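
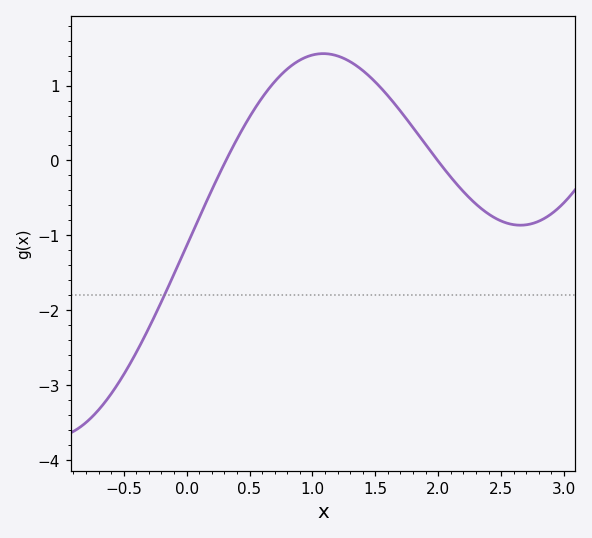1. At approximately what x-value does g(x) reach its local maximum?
1.09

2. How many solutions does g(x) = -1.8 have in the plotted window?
1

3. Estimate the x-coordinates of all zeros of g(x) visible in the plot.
0.313, 2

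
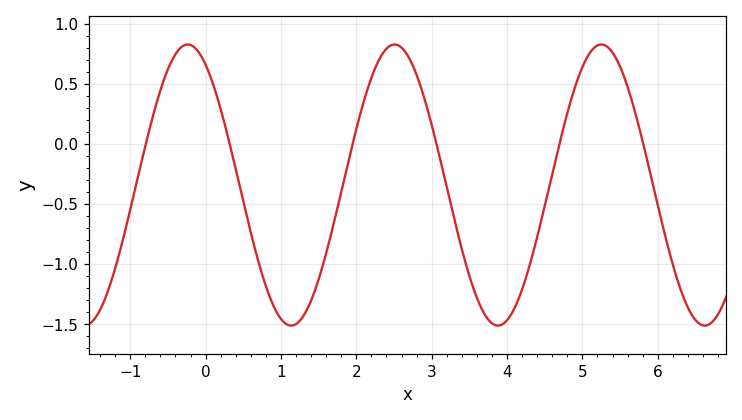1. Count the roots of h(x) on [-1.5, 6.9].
6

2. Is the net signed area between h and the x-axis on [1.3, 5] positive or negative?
negative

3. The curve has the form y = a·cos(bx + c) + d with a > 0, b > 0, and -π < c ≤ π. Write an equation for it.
y = 1.17cos(2.3x + 0.54) - 0.34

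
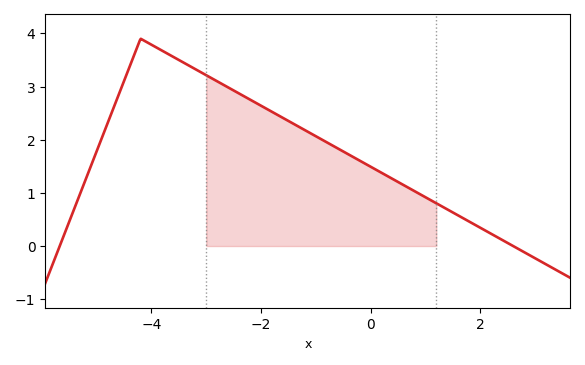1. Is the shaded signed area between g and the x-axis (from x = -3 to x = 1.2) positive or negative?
positive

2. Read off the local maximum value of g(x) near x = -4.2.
3.9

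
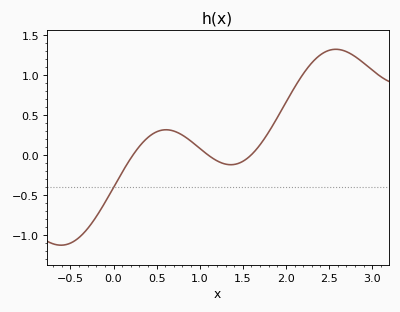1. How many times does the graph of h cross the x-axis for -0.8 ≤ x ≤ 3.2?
3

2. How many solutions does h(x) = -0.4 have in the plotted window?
1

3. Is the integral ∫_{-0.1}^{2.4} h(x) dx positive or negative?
positive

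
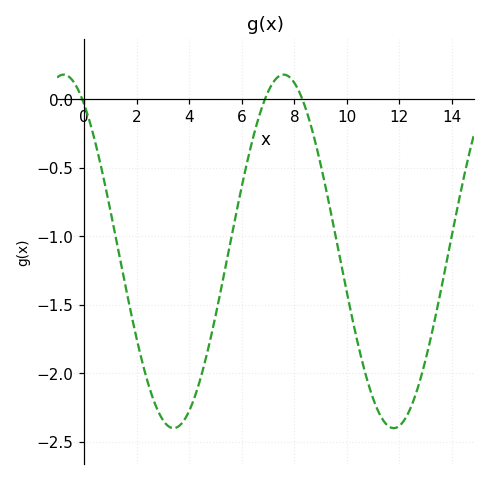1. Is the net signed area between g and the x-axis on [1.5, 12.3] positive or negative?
negative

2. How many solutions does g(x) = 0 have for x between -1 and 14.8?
3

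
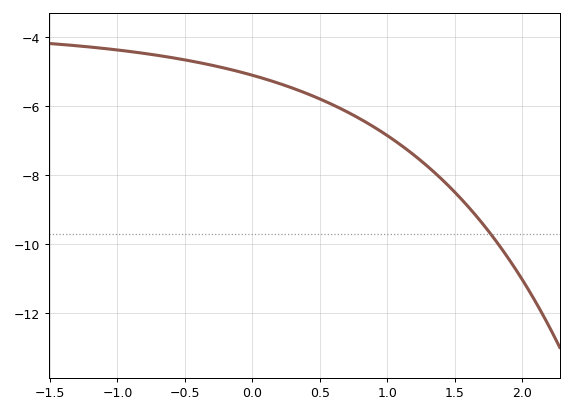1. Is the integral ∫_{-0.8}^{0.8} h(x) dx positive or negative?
negative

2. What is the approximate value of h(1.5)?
-8.49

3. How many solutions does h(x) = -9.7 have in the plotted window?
1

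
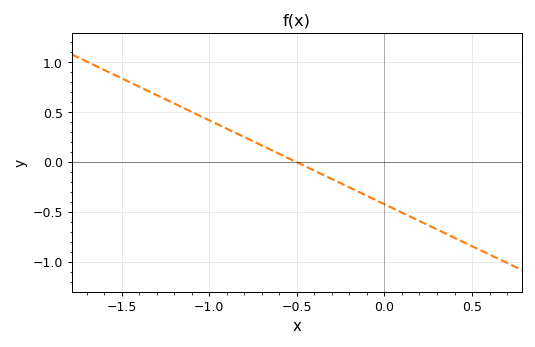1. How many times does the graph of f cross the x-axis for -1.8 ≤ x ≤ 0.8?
1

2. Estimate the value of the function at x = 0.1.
-0.504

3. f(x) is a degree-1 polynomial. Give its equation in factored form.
y = -0.84(x + 0.5)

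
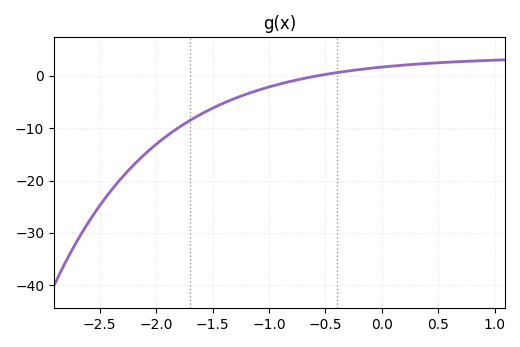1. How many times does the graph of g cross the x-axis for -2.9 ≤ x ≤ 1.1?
1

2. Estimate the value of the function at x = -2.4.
-21.9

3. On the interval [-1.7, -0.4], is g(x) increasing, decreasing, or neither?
increasing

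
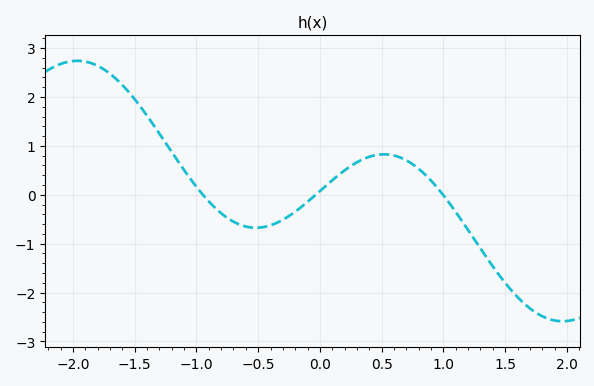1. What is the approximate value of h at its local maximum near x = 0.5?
0.828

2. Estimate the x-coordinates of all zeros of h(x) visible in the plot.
-0.947, -0.034, 0.997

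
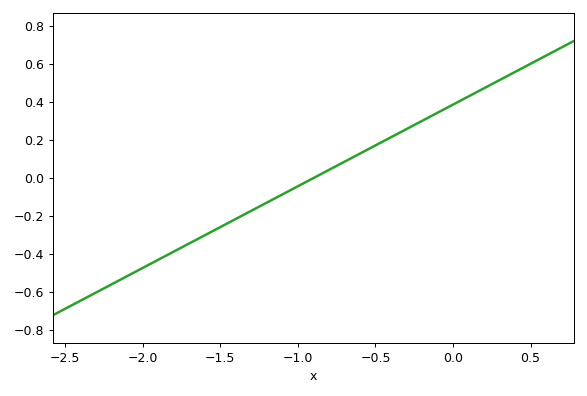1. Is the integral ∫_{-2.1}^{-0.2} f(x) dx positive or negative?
negative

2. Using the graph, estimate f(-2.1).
-0.52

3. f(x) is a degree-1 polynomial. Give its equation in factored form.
y = 0.43(x + 0.9)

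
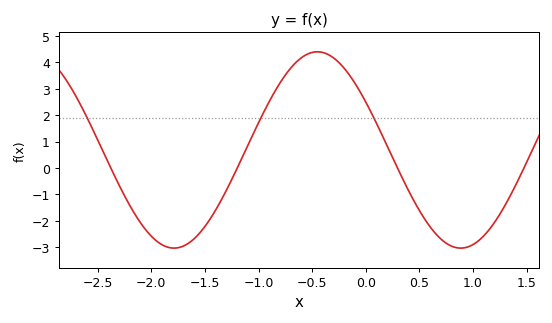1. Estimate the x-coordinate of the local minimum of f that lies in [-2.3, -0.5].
-1.79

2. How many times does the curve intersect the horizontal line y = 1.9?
3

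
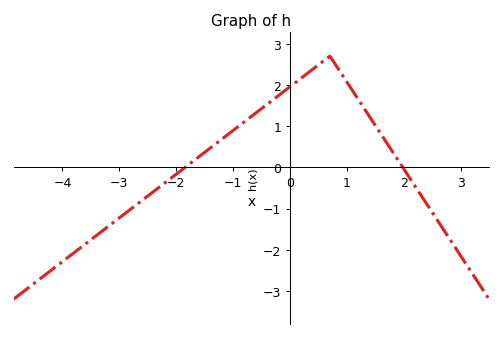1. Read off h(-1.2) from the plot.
0.7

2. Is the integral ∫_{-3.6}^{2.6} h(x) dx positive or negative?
positive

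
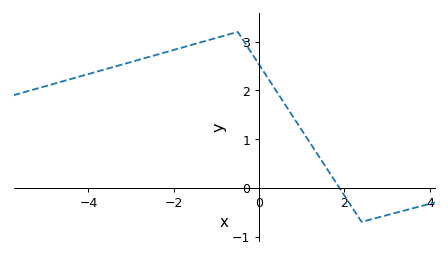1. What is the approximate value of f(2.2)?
-0.431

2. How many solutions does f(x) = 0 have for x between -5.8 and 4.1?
1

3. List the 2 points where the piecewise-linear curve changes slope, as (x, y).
(-0.5, 3.2); (2.4, -0.7)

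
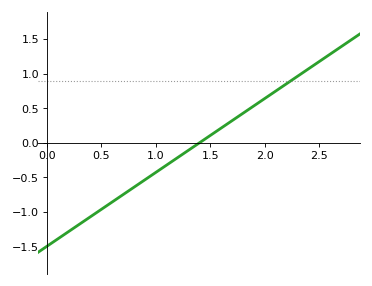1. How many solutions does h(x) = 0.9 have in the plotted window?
1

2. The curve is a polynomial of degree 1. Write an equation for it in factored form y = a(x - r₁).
y = 1.07(x - 1.4)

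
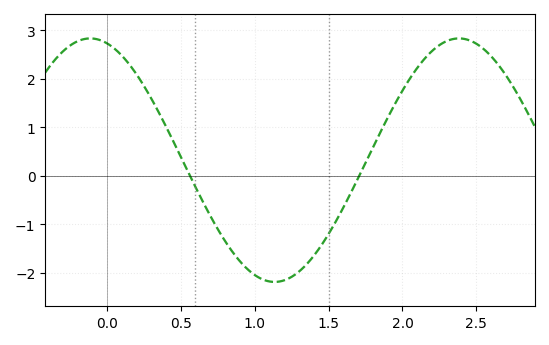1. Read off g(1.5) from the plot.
-1.2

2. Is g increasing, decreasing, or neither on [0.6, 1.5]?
neither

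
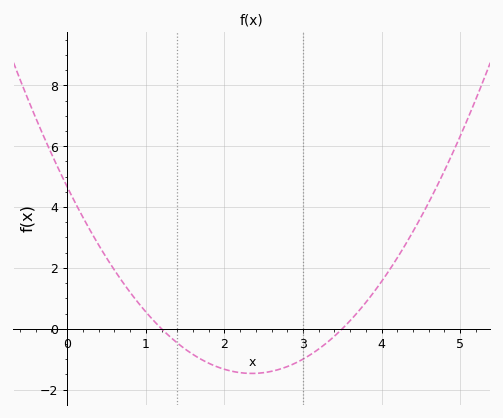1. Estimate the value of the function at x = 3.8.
0.8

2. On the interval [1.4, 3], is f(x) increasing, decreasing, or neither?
neither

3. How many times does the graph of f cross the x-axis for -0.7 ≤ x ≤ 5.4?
2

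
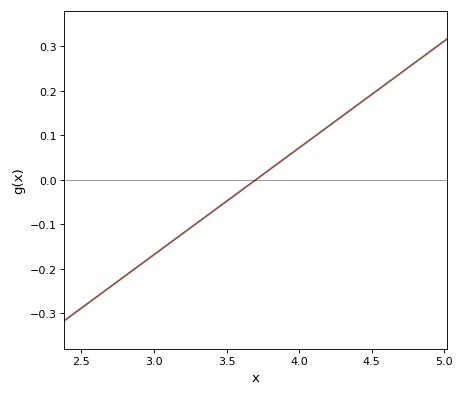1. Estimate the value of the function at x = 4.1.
0.096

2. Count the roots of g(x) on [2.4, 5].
1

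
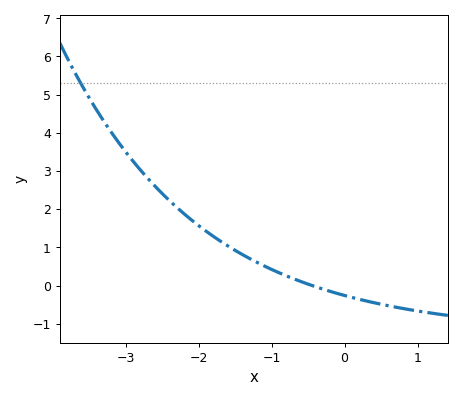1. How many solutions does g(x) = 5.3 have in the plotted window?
1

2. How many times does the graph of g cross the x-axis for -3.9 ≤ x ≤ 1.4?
1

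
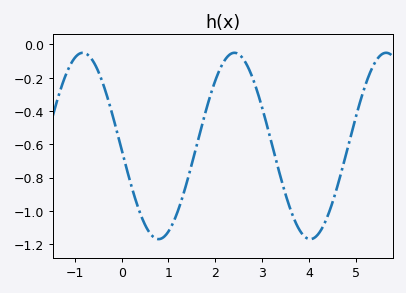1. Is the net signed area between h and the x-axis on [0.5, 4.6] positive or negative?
negative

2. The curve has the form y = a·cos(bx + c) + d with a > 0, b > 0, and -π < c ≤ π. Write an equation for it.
y = 0.56cos(1.94x + 1.61) - 0.61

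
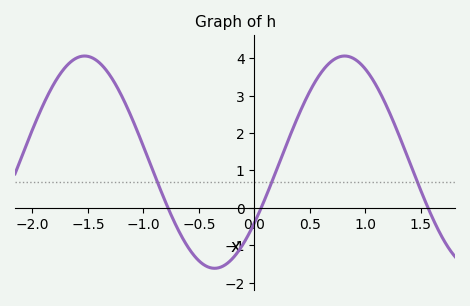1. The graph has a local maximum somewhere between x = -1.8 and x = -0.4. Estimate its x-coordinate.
-1.53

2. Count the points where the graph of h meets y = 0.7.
3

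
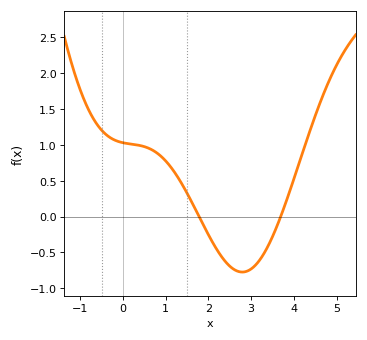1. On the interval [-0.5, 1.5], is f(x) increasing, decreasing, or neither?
decreasing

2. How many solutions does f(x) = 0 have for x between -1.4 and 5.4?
2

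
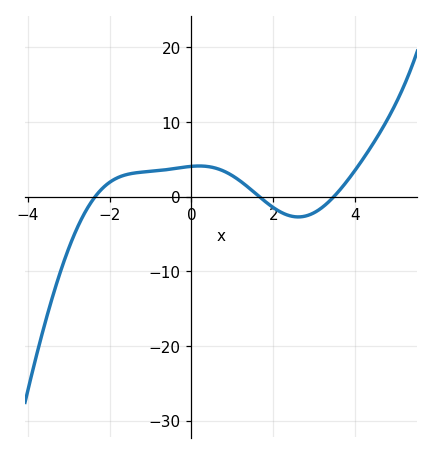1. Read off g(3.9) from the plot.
3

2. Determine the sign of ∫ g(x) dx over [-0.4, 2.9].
positive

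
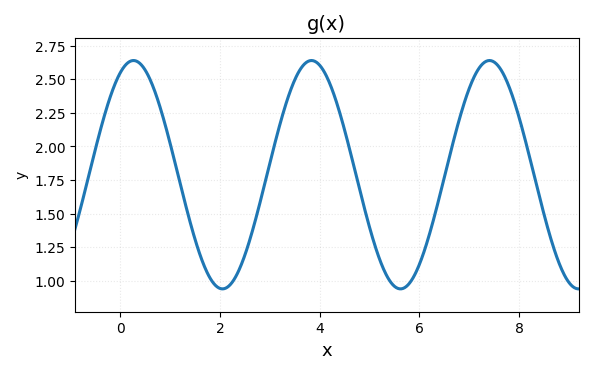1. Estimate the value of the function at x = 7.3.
2.62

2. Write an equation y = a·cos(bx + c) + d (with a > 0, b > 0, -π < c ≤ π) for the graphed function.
y = 0.85cos(1.76x - 0.47) + 1.79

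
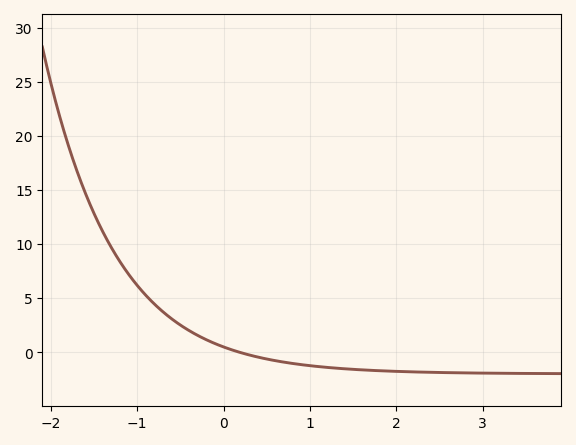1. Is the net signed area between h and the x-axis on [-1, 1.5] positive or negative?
positive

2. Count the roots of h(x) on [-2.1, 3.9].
1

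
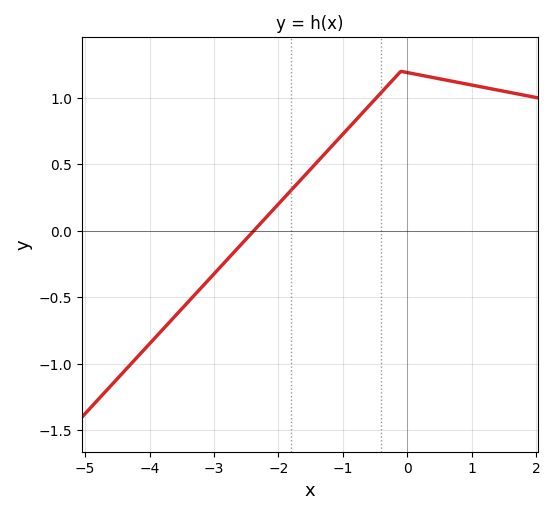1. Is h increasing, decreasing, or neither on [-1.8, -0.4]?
increasing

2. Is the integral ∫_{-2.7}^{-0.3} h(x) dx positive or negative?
positive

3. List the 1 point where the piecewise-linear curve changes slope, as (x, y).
(-0.1, 1.2)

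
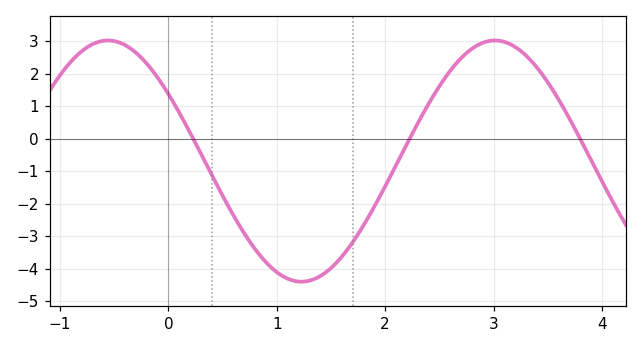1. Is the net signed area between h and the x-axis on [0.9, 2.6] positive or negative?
negative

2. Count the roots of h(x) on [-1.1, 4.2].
3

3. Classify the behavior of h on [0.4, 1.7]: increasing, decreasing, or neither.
neither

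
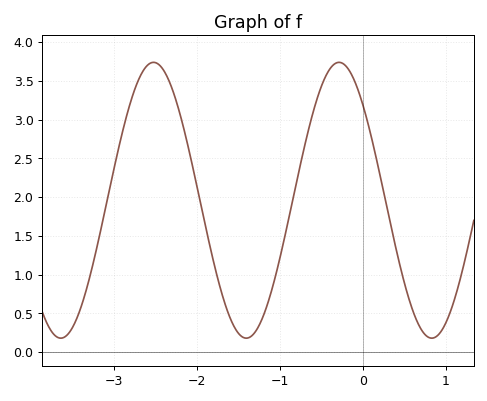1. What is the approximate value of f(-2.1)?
2.65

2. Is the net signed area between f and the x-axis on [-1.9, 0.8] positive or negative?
positive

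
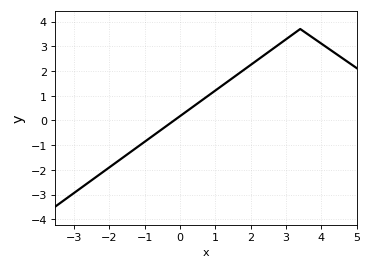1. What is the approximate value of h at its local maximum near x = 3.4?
3.7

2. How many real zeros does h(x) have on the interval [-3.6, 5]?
1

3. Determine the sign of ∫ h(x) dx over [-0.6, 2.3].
positive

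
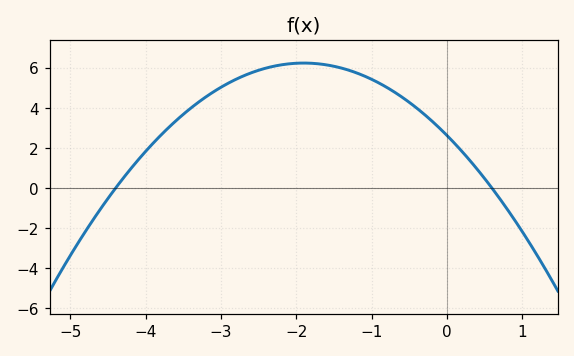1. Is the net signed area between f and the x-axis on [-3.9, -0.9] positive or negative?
positive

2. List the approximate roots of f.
-4.4, 0.6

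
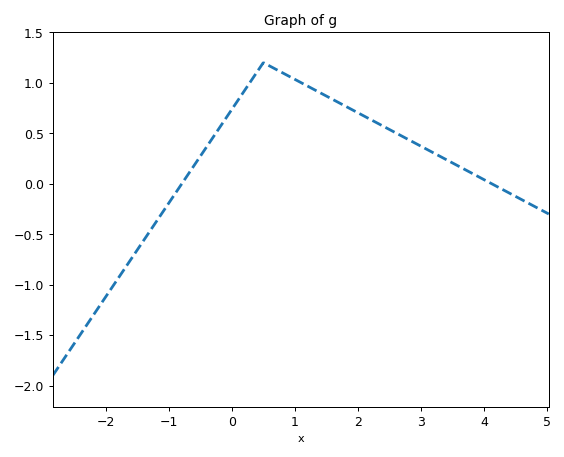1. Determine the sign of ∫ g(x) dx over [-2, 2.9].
positive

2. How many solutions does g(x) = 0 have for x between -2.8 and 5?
2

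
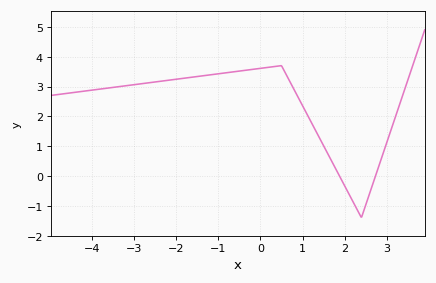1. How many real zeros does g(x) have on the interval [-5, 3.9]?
2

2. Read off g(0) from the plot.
3.6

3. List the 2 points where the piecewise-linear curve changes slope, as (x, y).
(0.5, 3.7); (2.4, -1.4)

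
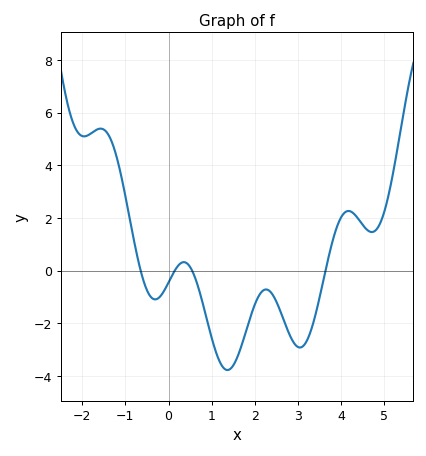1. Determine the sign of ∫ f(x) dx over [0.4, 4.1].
negative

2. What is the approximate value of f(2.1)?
-0.937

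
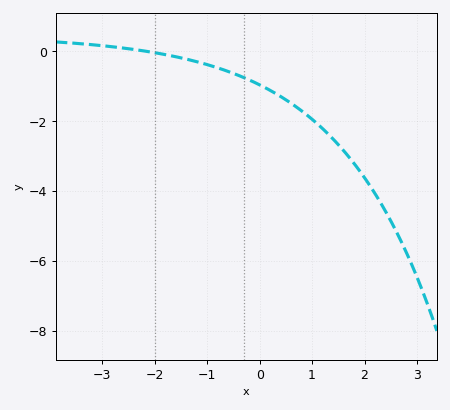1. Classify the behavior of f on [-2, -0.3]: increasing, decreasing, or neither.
decreasing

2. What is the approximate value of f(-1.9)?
-0.065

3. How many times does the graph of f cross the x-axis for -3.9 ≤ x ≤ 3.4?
1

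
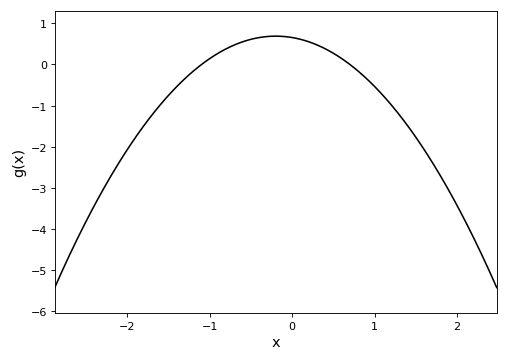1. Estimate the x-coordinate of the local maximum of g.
-0.2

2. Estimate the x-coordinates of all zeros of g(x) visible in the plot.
-1.1, 0.7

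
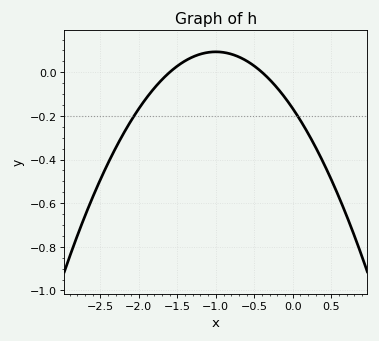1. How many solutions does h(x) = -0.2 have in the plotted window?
2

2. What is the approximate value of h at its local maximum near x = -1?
0.094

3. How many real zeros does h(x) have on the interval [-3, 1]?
2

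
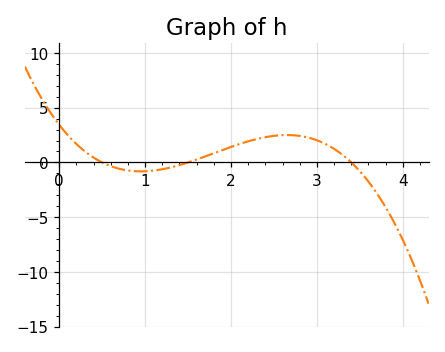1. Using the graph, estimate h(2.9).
2.27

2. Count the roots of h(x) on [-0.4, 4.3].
3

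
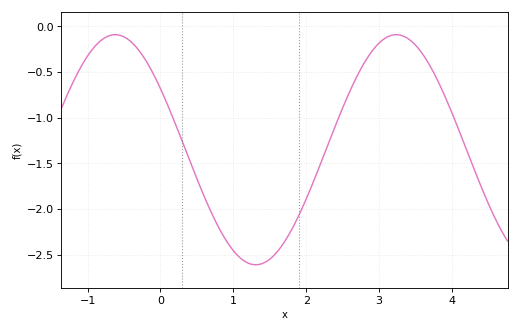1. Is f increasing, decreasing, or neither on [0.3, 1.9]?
neither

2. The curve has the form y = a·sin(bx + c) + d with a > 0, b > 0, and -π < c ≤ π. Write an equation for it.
y = 1.26sin(1.63x + 2.58) - 1.35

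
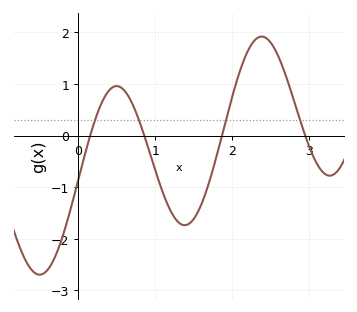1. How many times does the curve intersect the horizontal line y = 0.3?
4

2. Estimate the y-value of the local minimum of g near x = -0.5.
-2.7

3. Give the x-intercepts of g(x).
0.2, 0.9, 1.9, 2.9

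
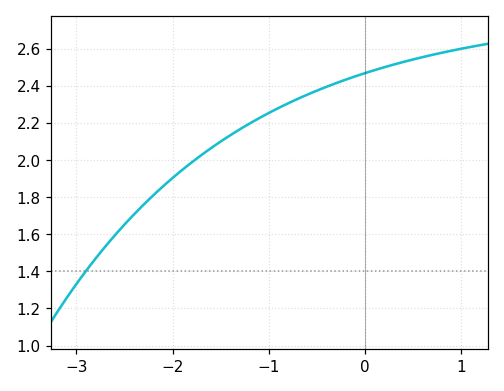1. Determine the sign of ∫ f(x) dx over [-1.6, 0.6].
positive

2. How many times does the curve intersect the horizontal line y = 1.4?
1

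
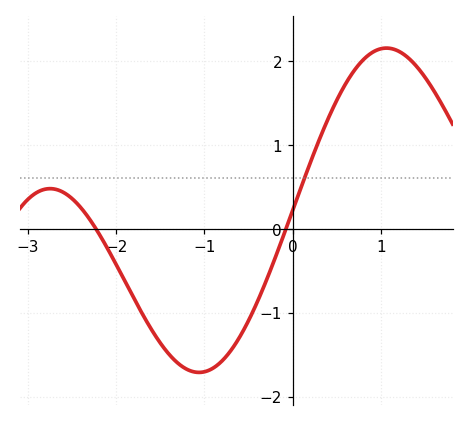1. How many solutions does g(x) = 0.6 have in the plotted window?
1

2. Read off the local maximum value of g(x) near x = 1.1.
2.15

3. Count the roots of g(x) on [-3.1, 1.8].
2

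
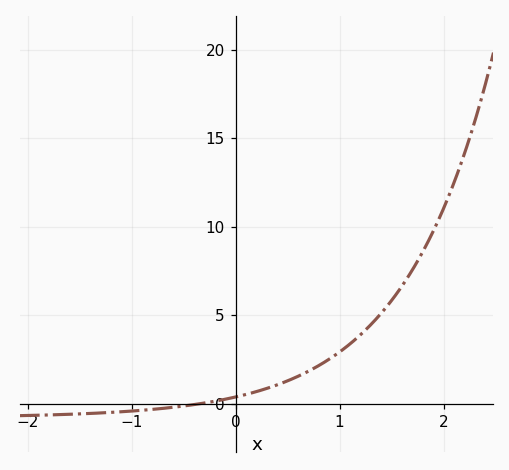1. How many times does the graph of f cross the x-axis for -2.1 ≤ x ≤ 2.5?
1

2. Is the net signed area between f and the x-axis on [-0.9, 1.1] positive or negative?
positive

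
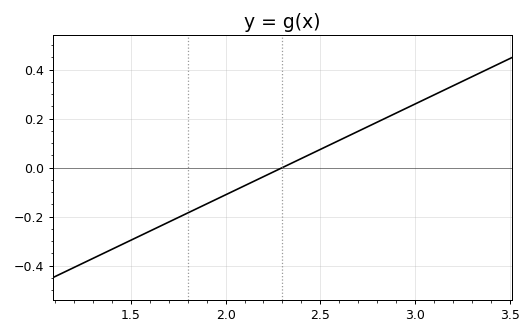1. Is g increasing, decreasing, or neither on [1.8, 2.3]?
increasing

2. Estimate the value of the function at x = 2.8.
0.185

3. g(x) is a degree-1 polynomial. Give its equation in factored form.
y = 0.37(x - 2.3)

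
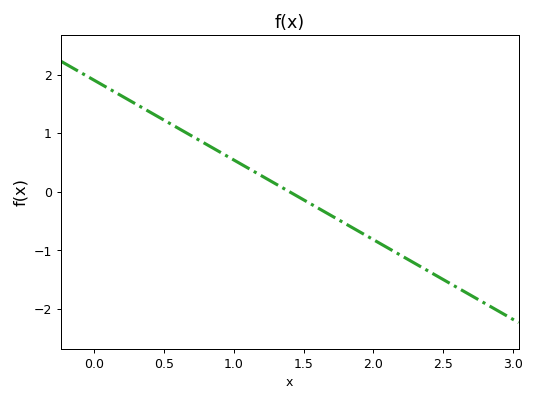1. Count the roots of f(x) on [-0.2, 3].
1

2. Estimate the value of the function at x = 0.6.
1.09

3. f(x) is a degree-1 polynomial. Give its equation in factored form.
y = -1.36(x - 1.4)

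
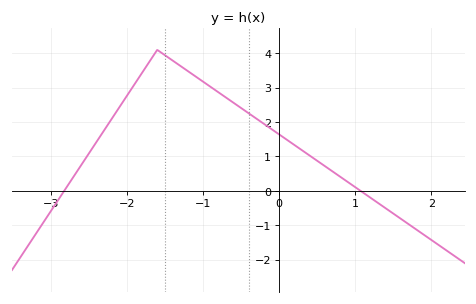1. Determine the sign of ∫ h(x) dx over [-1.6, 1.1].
positive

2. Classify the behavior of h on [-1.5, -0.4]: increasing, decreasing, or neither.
decreasing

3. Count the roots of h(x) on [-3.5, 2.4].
2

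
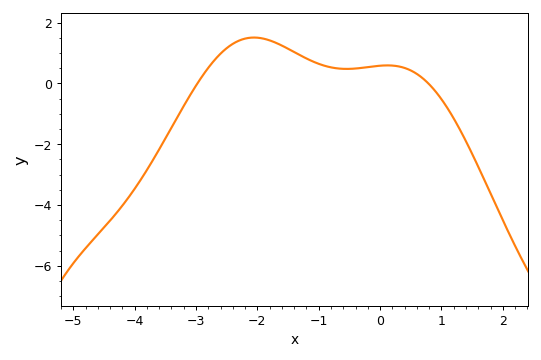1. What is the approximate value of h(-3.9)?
-3.16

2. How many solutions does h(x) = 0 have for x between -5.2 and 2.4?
2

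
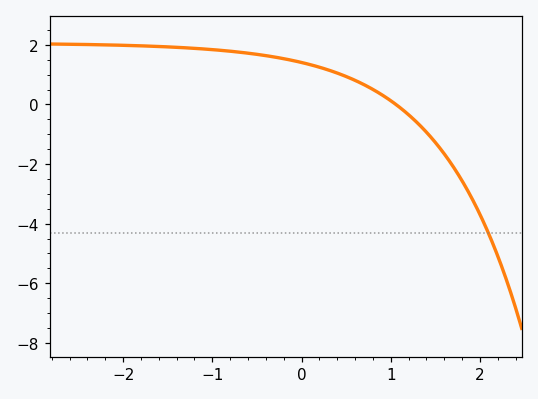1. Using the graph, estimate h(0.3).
1.16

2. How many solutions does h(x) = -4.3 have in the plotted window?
1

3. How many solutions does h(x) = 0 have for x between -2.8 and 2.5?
1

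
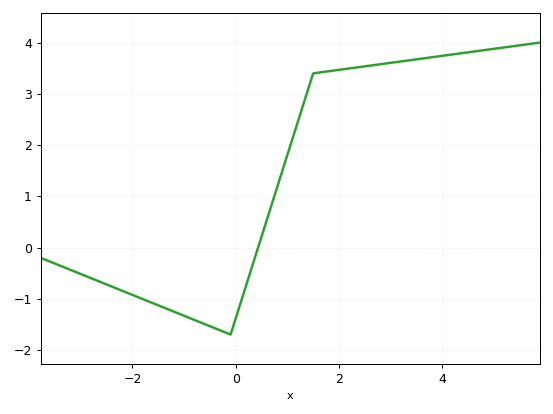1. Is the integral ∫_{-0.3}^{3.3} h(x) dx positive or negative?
positive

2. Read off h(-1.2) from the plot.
-1.3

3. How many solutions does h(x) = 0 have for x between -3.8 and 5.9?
1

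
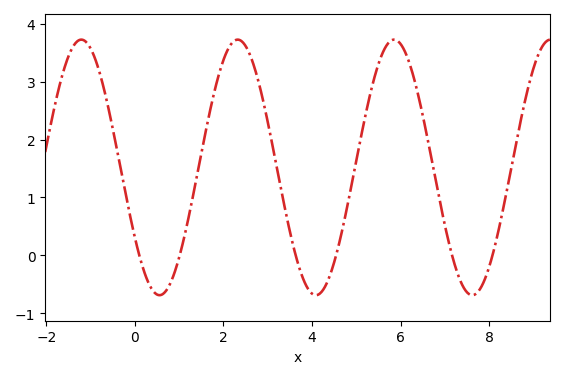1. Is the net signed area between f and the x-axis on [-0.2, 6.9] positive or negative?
positive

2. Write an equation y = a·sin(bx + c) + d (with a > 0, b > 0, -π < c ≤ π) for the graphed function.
y = 2.21sin(1.78x - 2.56) + 1.52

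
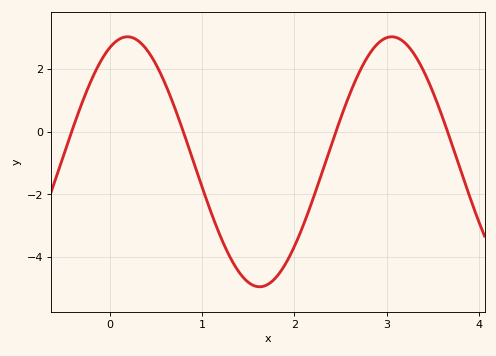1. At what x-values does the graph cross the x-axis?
-0.419, 0.793, 2.45, 3.66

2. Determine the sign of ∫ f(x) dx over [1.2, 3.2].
negative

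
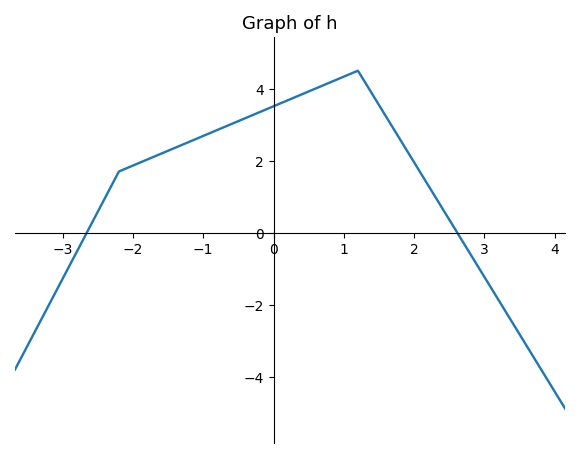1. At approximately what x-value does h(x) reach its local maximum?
1.2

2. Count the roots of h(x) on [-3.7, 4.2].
2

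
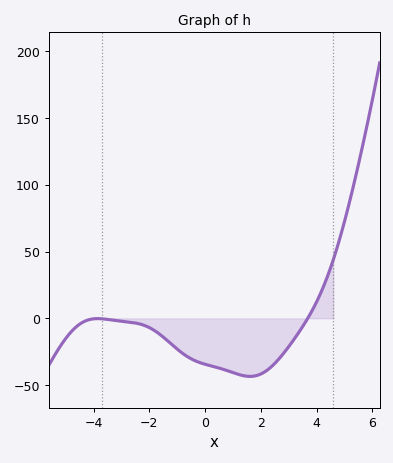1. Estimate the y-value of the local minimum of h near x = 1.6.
-45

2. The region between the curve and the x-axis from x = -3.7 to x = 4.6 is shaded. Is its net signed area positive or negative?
negative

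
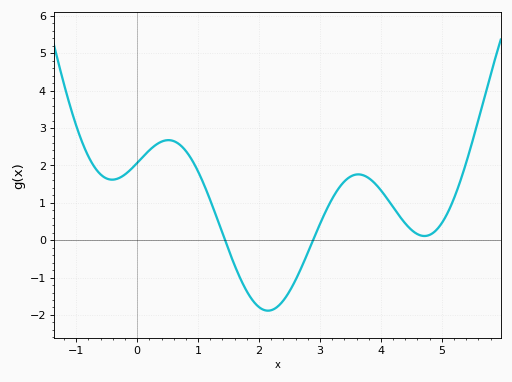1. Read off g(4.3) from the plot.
0.7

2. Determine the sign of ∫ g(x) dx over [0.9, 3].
negative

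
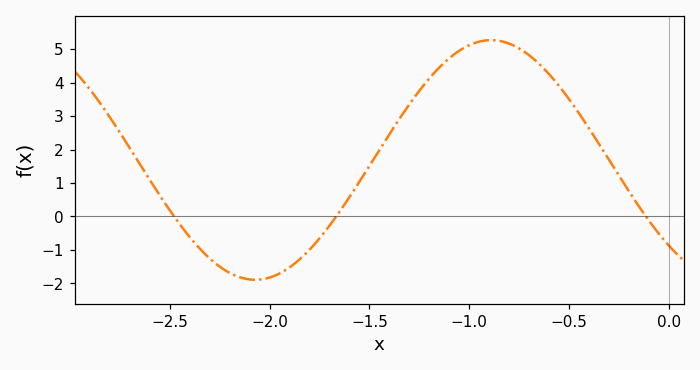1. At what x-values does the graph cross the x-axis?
-2.5, -1.65, -0.1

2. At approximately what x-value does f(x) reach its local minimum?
-2.05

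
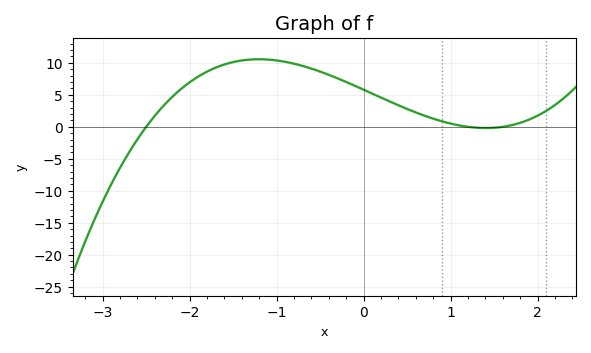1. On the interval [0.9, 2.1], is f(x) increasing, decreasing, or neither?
neither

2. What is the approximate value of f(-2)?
7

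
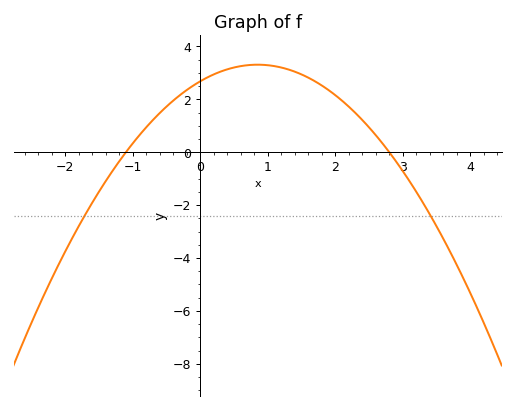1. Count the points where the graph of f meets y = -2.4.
2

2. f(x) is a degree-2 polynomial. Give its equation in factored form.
y = -0.87(x + 1.1)(x - 2.8)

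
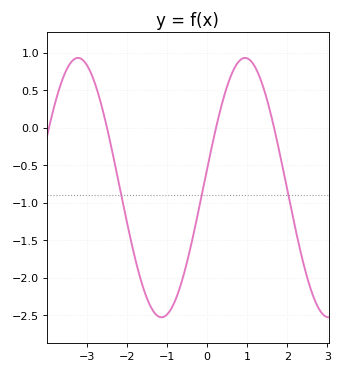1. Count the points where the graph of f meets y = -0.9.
3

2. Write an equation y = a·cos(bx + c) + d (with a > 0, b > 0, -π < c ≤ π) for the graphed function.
y = 1.73cos(1.51x - 1.43) - 0.8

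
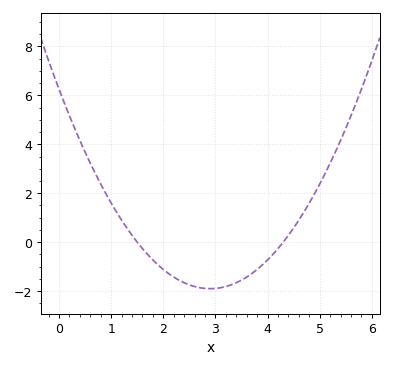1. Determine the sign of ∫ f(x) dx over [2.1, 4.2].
negative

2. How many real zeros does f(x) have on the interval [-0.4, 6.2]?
2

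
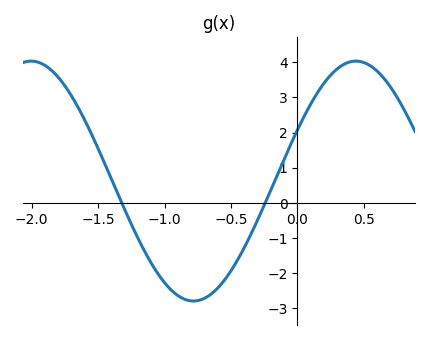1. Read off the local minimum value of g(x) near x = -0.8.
-2.8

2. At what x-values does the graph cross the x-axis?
-1.3, -0.25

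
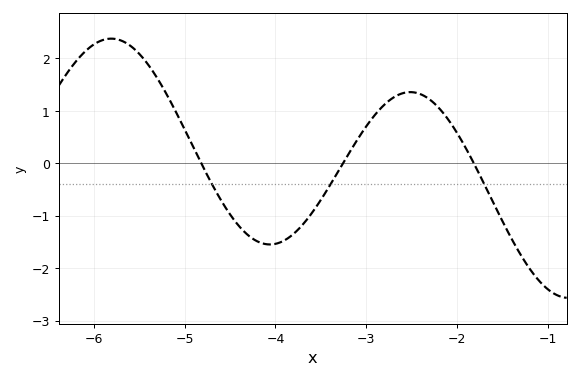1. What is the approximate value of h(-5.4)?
1.9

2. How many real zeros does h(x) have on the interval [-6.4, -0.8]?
3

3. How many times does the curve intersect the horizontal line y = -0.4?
3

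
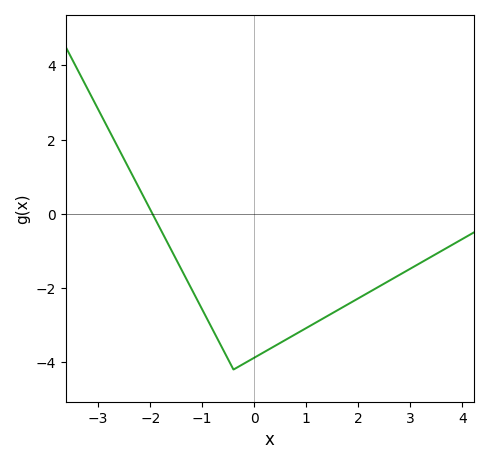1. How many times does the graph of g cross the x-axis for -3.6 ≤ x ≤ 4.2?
1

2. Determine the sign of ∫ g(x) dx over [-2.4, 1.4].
negative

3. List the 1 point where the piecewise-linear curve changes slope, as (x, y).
(-0.4, -4.2)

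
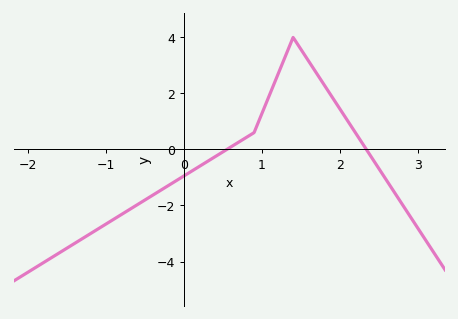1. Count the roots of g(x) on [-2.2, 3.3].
2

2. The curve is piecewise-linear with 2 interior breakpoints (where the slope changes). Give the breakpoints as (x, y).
(0.9, 0.6); (1.4, 4)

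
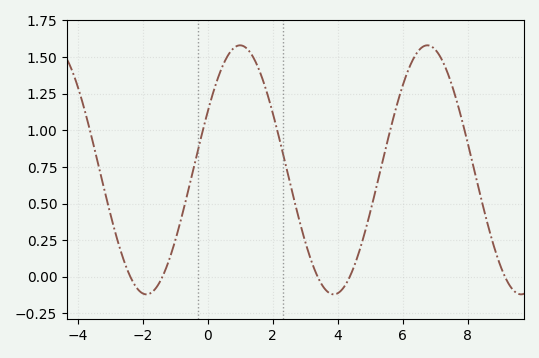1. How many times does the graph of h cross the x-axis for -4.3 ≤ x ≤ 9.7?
5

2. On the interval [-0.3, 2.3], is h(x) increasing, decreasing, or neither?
neither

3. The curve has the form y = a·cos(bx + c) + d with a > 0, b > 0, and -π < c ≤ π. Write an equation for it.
y = 0.85cos(1.1x - 1.1) + 0.73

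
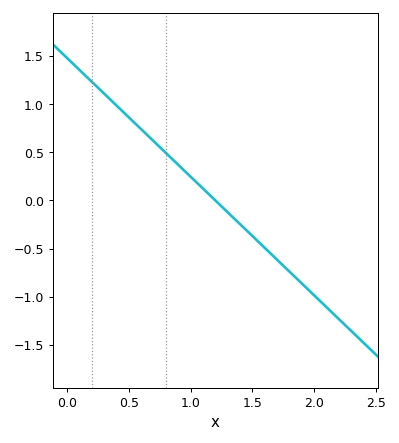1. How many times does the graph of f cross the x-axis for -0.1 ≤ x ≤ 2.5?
1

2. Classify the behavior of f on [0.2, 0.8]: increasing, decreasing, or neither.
decreasing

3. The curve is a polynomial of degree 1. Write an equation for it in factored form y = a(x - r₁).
y = -1.23(x - 1.2)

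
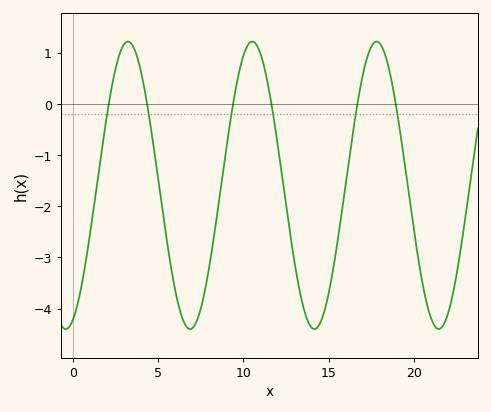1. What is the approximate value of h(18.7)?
0.5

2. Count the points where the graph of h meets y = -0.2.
6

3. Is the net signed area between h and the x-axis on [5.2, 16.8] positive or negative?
negative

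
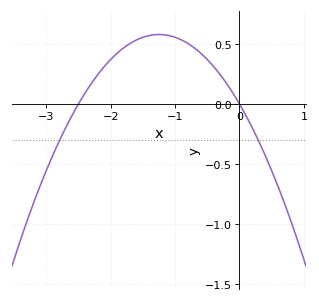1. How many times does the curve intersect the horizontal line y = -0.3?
2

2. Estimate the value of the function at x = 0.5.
-0.555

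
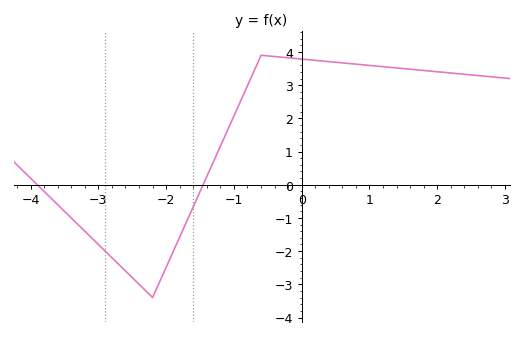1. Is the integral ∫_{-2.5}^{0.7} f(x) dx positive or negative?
positive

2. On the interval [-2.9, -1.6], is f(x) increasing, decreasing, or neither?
neither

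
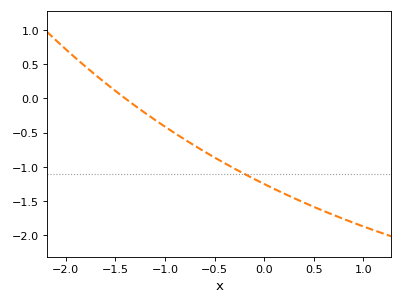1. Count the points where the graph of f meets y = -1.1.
1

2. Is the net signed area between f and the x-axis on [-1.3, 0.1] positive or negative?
negative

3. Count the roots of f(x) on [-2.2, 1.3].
1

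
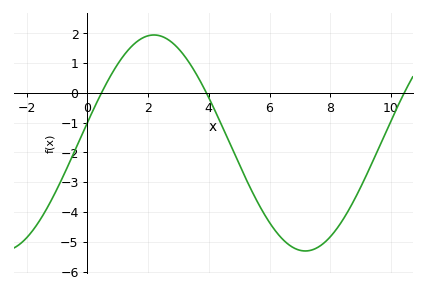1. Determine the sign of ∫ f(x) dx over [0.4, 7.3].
negative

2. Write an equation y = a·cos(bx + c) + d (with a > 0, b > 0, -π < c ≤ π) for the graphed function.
y = 3.63cos(0.63x - 1.38) - 1.68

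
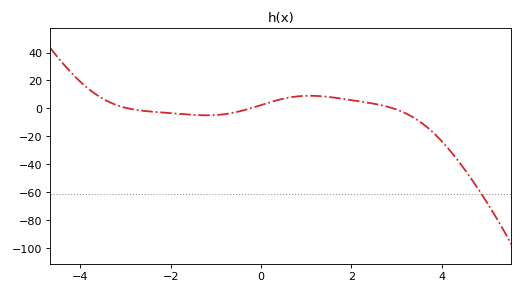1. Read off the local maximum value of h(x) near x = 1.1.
10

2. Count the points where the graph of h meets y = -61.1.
1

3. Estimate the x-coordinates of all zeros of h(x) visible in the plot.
-3, -0.2, 3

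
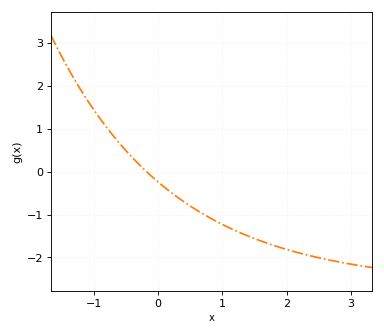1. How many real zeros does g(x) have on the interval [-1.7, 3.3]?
1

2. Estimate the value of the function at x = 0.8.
-1.07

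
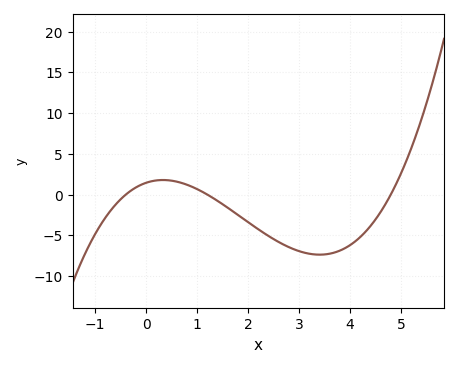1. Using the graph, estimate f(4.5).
-3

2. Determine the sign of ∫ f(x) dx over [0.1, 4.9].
negative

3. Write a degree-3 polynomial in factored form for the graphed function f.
y = 0.63(x + 0.4)(x - 1.2)(x - 4.8)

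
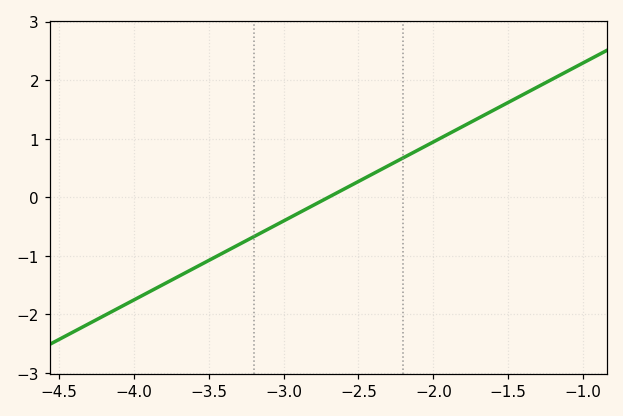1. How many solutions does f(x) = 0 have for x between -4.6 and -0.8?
1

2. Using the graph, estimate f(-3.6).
-1.2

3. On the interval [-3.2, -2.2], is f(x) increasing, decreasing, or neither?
increasing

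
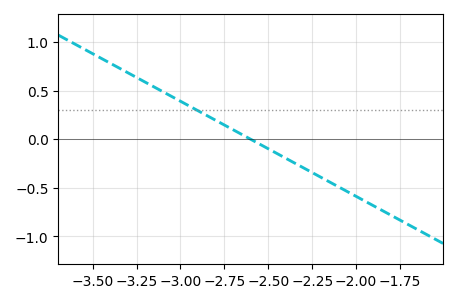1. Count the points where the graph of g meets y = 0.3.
1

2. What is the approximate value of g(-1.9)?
-0.7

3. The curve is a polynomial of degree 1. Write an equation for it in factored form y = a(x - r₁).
y = -0.98(x + 2.6)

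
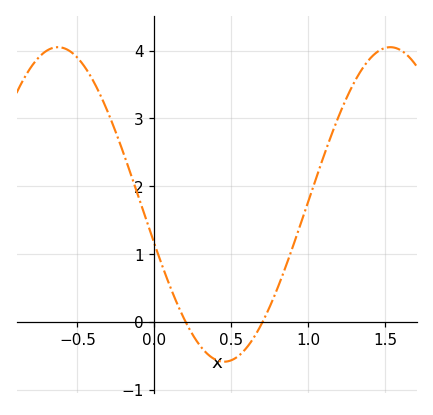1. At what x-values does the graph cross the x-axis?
0.2, 0.7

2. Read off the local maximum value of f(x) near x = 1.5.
4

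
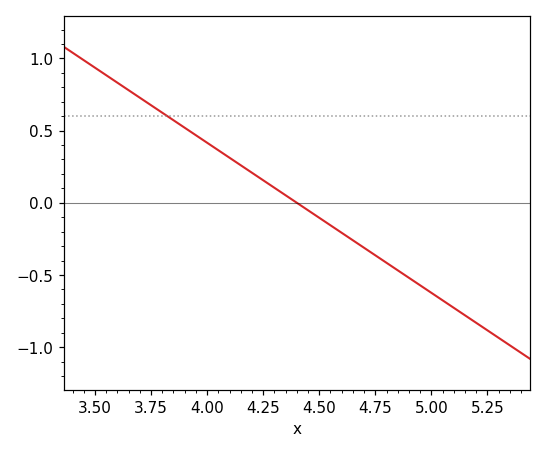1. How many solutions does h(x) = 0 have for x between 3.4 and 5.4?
1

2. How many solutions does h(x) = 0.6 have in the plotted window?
1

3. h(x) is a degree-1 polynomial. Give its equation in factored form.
y = -1.04(x - 4.4)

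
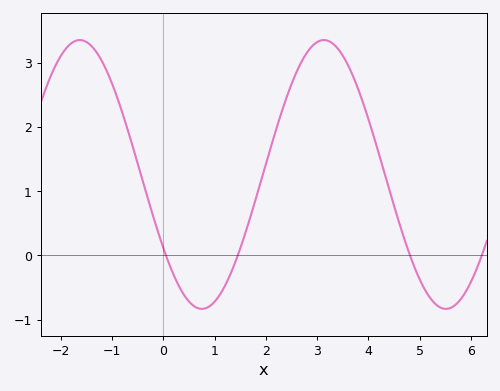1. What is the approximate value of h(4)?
2.12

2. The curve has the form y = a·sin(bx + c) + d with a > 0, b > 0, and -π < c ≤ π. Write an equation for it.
y = 2.09sin(1.32x - 2.56) + 1.26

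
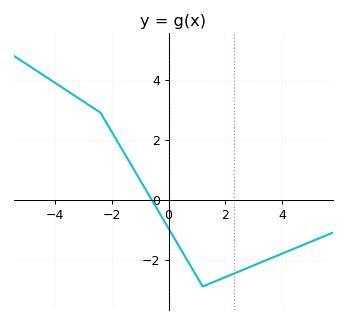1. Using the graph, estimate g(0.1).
-1.2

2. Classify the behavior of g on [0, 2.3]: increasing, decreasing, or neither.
neither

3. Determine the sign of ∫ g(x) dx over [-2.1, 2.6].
negative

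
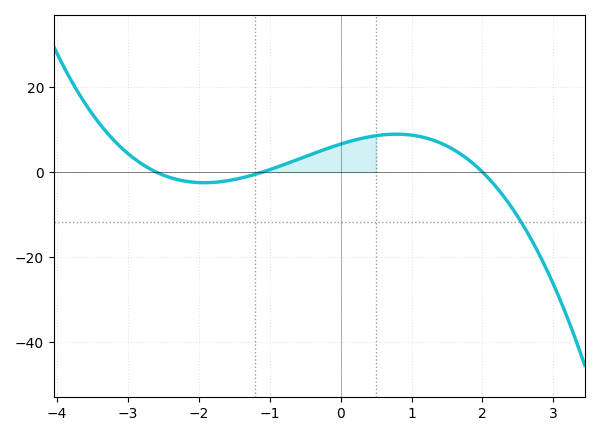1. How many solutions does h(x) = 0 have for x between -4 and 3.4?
3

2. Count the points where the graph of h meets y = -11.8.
1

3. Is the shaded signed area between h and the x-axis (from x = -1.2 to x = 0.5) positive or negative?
positive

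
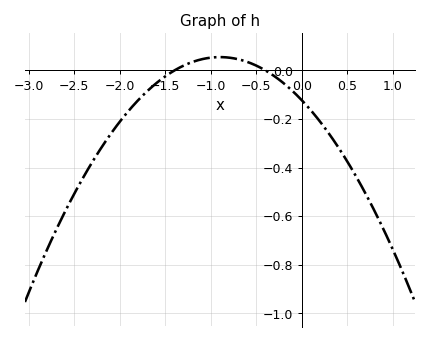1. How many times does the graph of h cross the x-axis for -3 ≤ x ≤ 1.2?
2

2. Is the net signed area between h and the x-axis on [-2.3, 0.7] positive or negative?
negative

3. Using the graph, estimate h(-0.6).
0.04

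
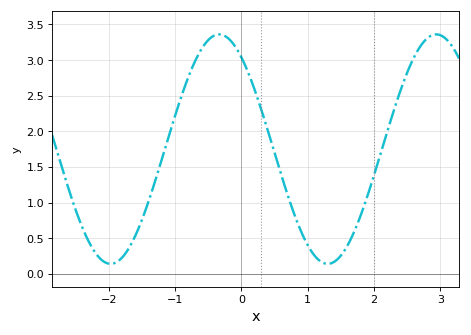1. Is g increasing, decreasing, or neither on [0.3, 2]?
neither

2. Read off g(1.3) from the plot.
0.15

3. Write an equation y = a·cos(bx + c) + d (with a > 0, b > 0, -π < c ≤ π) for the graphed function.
y = 1.61cos(1.9x + 0.64) + 1.75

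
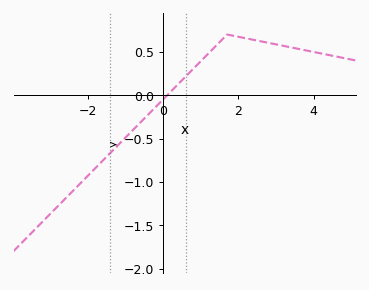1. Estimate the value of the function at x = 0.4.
0.15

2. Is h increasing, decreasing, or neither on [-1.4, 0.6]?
increasing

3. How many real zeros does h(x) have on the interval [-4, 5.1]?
1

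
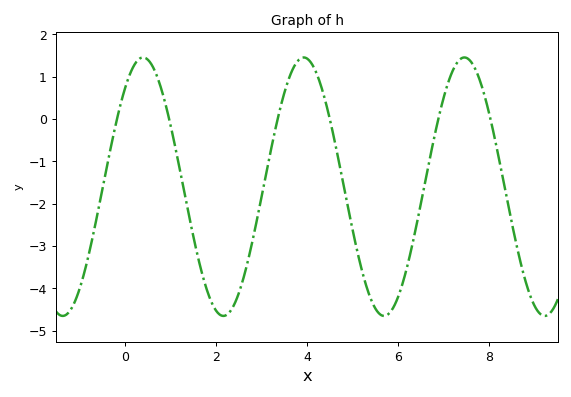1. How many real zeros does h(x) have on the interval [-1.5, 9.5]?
6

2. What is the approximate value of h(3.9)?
1.45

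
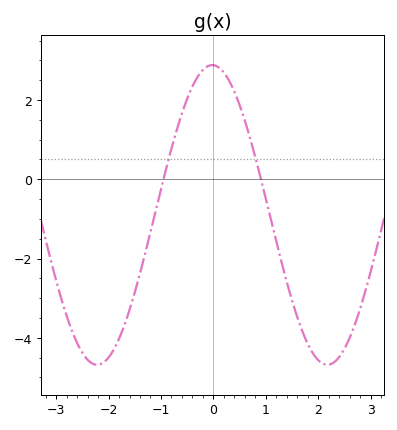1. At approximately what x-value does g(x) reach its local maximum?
0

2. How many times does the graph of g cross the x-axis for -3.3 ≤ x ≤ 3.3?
2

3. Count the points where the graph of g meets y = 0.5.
2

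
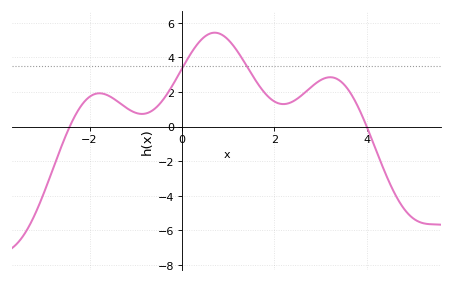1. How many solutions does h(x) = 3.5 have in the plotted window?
2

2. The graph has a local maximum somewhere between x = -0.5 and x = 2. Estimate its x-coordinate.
0.8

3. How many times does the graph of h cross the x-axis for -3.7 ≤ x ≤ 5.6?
2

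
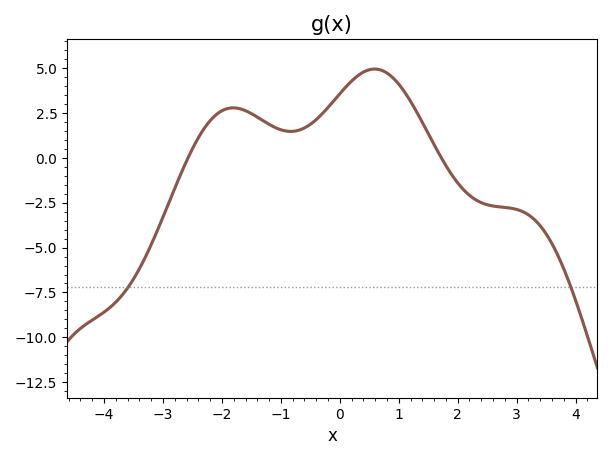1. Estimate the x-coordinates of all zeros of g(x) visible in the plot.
-2.58, 1.72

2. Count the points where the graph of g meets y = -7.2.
2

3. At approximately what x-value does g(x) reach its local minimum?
-0.835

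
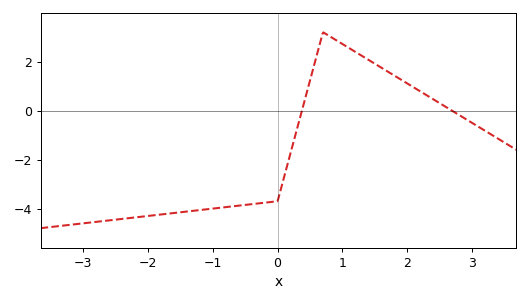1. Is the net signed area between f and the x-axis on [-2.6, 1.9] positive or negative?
negative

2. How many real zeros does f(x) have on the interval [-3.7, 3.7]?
2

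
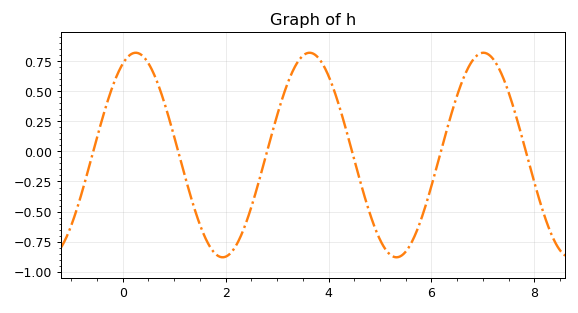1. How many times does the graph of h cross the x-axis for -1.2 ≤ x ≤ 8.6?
6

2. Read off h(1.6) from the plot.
-0.72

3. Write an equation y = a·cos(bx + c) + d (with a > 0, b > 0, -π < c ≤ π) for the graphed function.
y = 0.85cos(1.9x - 0.47) - 0.03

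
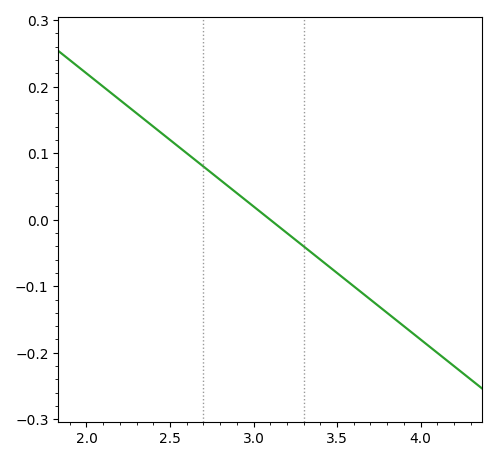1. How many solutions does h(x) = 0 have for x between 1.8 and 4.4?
1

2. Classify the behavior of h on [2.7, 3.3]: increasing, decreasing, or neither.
decreasing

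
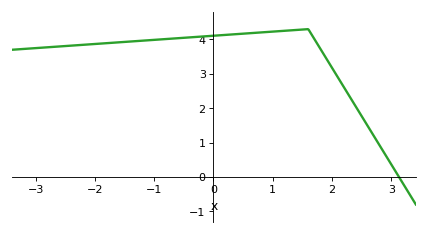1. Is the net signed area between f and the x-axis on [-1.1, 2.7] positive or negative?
positive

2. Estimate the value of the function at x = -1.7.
3.9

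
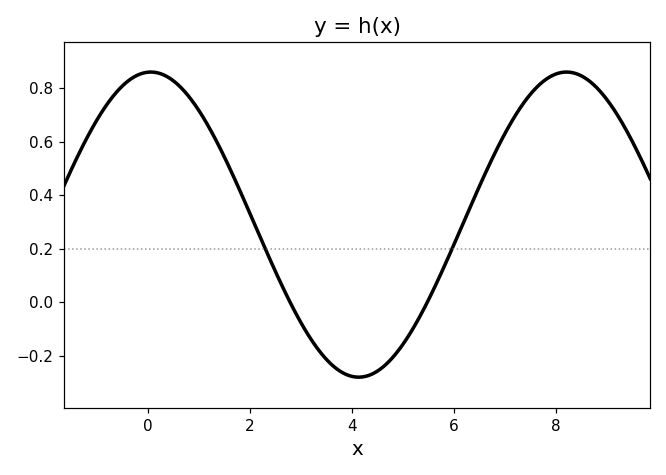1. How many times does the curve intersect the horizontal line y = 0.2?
2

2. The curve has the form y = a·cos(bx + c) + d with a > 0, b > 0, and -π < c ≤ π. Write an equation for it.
y = 0.57cos(0.77x - 0.04) + 0.29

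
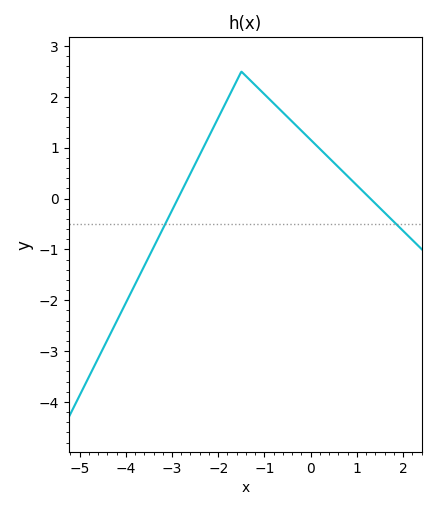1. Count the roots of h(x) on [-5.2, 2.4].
2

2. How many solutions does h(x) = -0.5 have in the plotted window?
2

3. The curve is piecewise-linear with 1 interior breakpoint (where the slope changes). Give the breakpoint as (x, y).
(-1.5, 2.5)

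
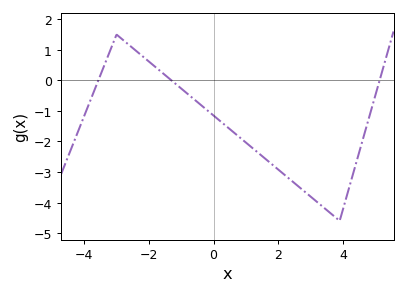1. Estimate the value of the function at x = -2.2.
0.793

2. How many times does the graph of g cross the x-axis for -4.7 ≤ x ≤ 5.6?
3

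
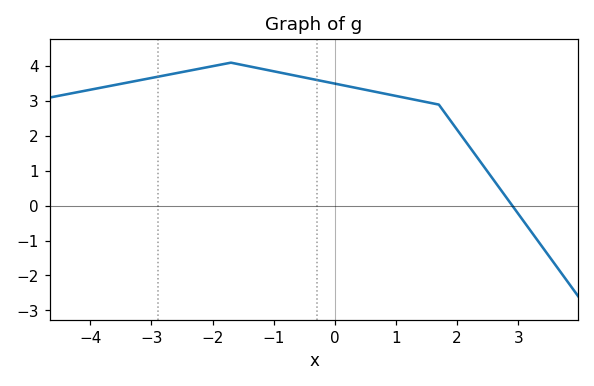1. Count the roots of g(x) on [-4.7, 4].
1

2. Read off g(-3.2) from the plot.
3.6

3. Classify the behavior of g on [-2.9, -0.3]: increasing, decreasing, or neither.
neither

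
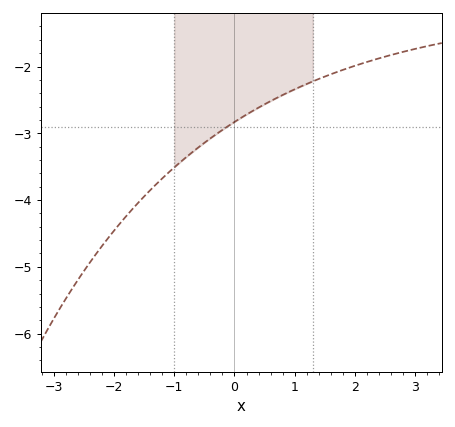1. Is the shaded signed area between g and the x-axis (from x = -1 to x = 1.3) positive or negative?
negative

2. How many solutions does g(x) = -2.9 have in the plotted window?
1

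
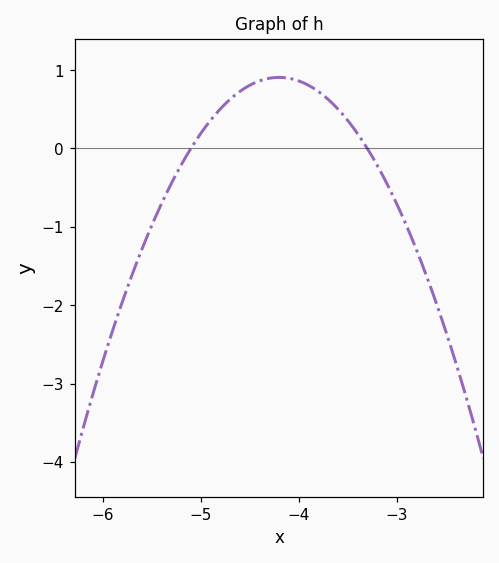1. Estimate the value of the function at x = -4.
0.9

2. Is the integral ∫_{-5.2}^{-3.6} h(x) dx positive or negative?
positive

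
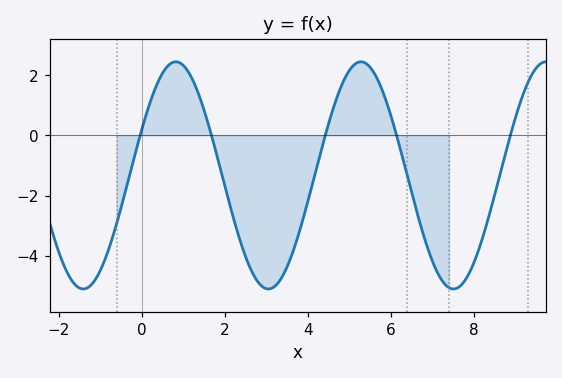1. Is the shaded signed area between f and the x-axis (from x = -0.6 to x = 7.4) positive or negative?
negative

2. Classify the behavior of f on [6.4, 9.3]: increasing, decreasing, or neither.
neither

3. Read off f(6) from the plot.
0.653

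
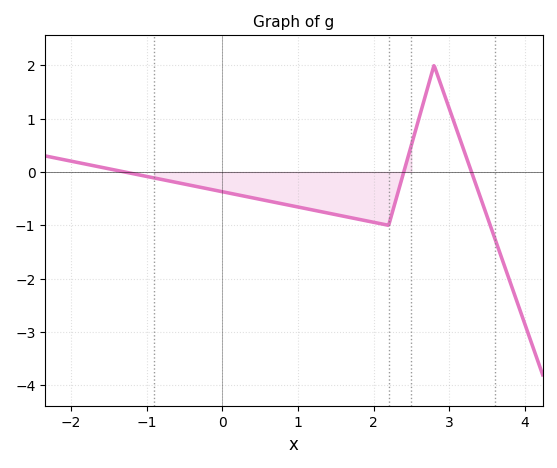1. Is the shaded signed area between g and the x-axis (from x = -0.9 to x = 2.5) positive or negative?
negative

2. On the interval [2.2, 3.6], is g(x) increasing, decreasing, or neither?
neither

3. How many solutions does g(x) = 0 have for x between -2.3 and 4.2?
3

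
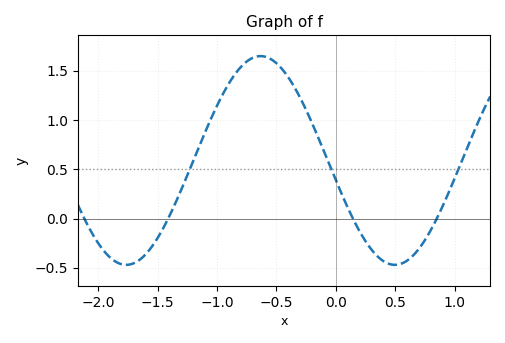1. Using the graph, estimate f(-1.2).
0.6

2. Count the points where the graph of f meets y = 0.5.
3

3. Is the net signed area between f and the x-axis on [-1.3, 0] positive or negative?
positive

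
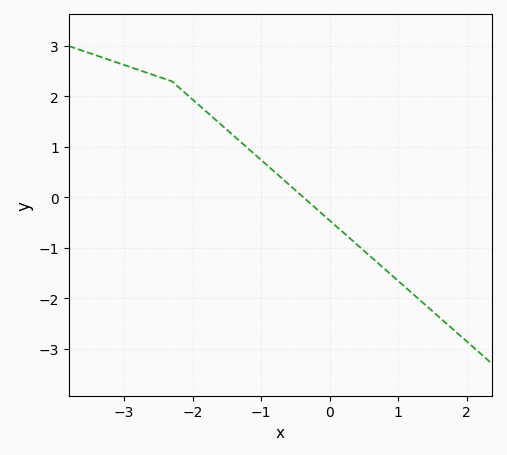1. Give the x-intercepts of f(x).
-0.4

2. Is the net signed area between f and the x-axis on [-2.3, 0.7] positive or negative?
positive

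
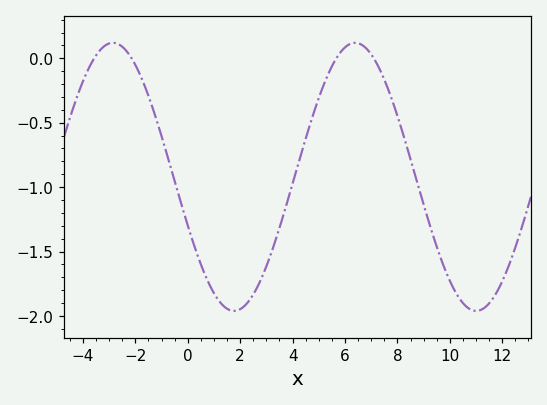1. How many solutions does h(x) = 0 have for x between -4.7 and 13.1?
4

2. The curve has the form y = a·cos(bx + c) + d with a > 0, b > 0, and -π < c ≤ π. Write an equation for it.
y = 1.04cos(0.68x + 1.94) - 0.92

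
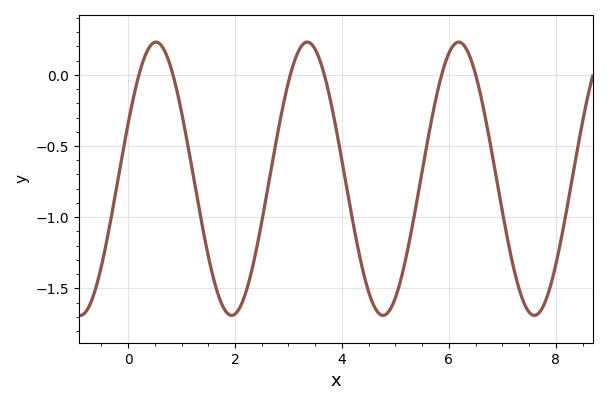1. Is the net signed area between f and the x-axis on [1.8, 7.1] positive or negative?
negative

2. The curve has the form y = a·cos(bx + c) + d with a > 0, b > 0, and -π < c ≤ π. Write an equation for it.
y = 0.96cos(2.22x - 1.16) - 0.73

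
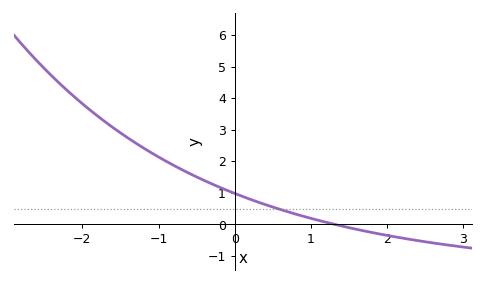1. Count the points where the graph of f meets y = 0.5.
1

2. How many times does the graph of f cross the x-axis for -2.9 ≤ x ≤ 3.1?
1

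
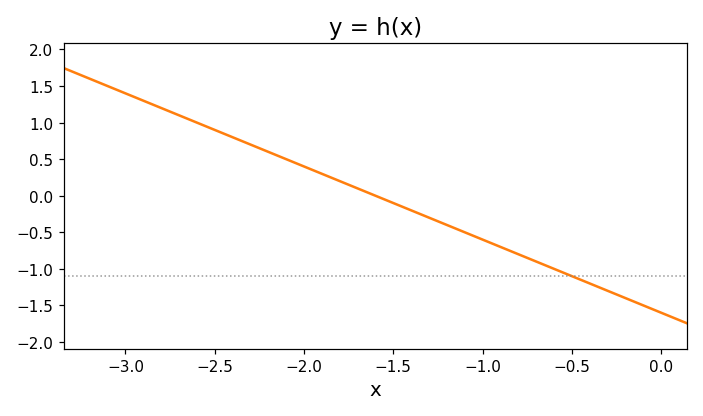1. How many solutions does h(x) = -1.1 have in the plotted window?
1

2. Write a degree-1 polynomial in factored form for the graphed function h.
y = -1(x + 1.6)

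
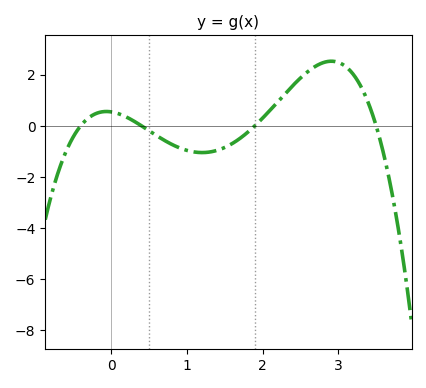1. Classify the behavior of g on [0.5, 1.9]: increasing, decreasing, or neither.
neither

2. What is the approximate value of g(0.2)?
0.4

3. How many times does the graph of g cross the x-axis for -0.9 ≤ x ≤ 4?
4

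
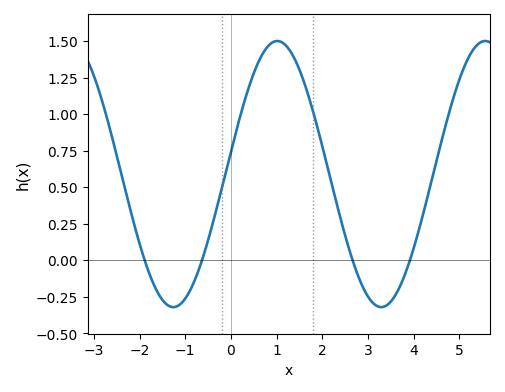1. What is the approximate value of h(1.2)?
1.45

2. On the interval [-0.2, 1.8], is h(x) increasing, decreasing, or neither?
neither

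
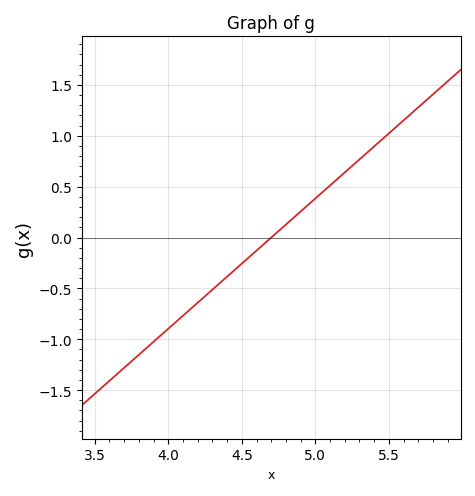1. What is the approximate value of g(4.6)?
-0.15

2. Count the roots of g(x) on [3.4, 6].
1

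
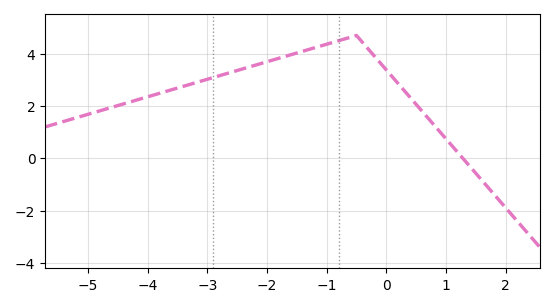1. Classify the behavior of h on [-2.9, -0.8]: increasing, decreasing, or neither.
increasing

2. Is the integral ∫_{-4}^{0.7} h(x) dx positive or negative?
positive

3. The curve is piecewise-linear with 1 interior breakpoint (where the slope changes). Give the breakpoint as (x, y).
(-0.5, 4.7)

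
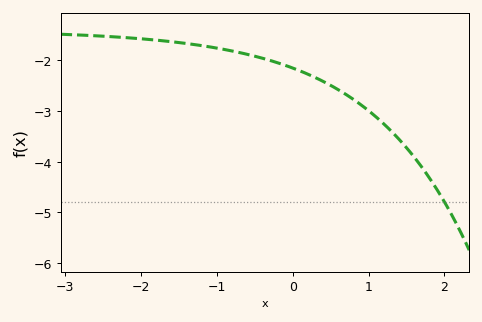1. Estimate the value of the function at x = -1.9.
-1.58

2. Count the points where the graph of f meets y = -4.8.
1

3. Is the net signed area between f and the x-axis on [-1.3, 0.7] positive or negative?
negative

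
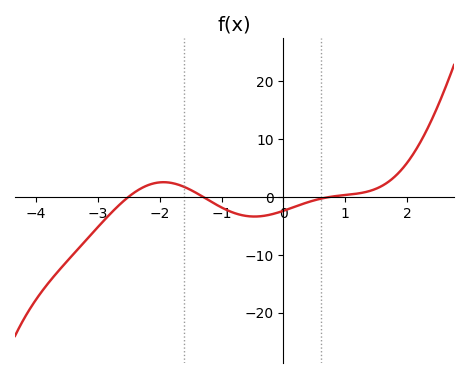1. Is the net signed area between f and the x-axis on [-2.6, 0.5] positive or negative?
negative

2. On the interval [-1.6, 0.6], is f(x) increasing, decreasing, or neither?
neither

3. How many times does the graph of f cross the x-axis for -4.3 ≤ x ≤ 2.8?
3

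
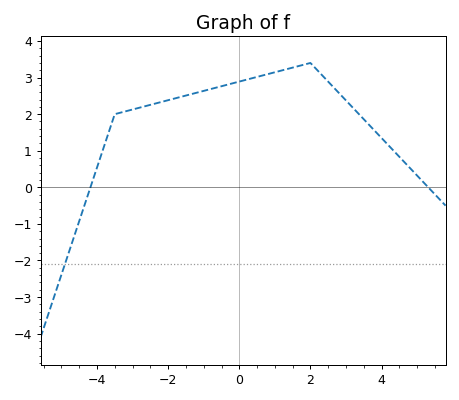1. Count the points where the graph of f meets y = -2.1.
1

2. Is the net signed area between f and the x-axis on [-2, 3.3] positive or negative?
positive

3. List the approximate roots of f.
-4.2, 5.4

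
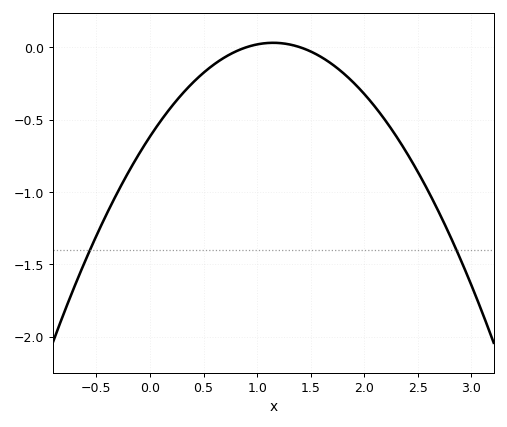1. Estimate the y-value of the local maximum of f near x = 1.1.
0.031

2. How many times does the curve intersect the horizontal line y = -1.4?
2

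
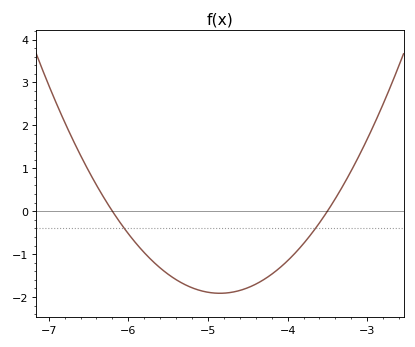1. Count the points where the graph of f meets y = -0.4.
2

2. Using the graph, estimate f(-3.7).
-0.5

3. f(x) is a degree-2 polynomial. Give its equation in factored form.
y = 1.05(x + 6.2)(x + 3.5)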